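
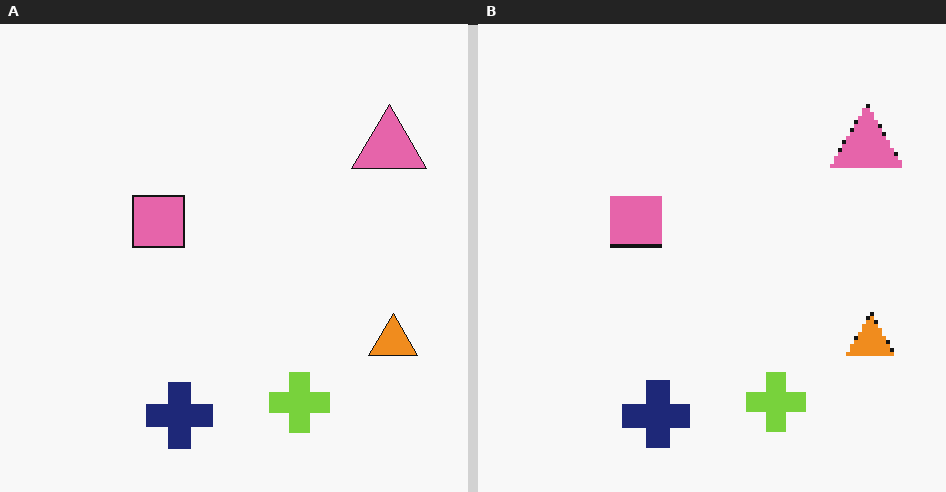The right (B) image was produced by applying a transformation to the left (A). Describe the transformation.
Mildly pixelated.

Shapes are reduced to large square blocks; fine edges and outlines are lost — a downscale-then-upscale (mosaic) effect.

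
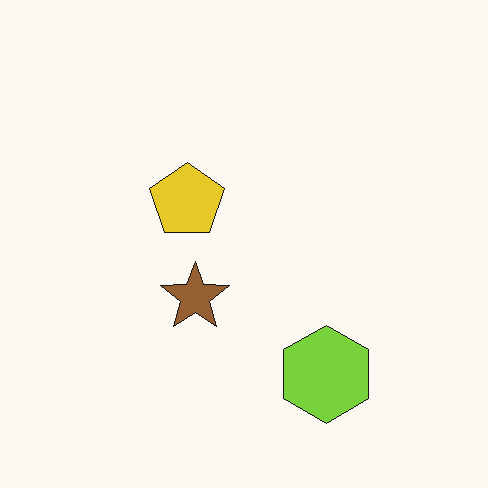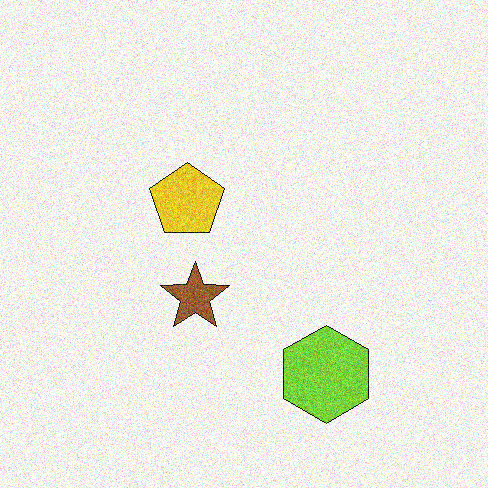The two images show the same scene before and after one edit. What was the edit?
The image was degraded with moderate additive noise.

Random speckle covers the whole image, including the flat background.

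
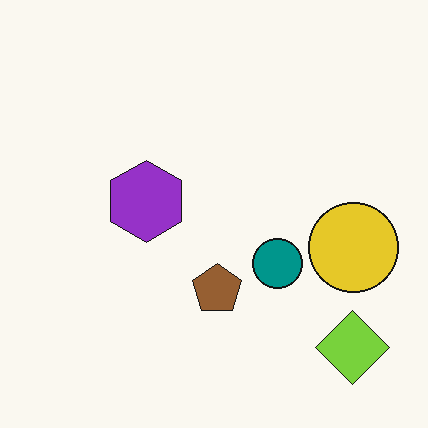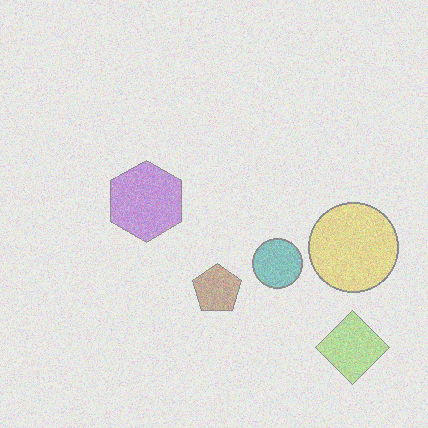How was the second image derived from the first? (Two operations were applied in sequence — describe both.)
Degraded with heavy additive noise, then washed out (contrast reduced).

Random speckle covers the whole image, including the flat background. Tones are pushed toward mid-grey across the whole image — a global contrast change.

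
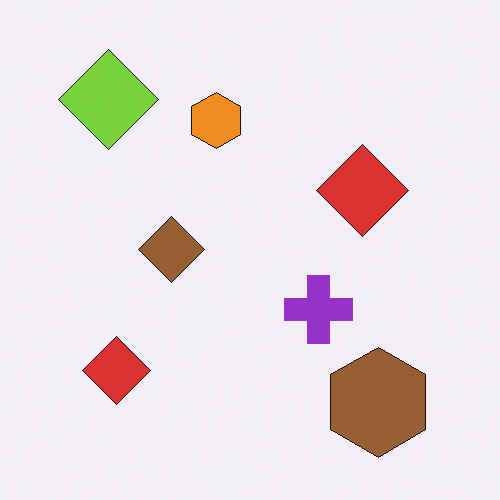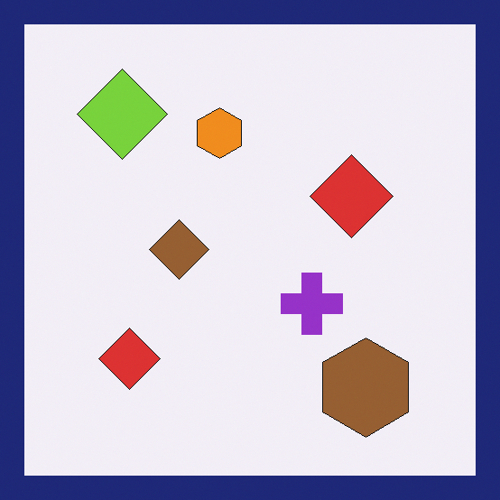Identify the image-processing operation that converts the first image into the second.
The second image is the first framed with a navy border.

A solid navy frame runs around the edge of the second image, with the content slightly shrunk inside it.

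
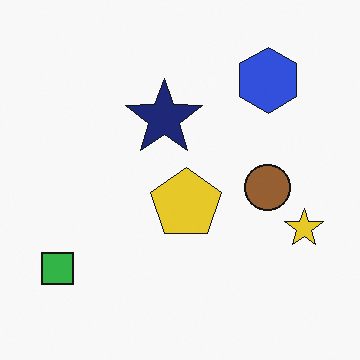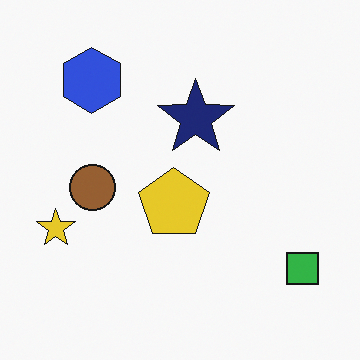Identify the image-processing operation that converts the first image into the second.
The image was flipped horizontally (left ↔ right).

The yellow star is in the right of the first image and the left of the second — shapes on opposite sides of the vertical midline have swapped in a mirror flip.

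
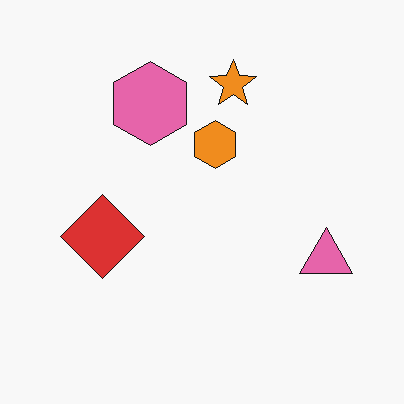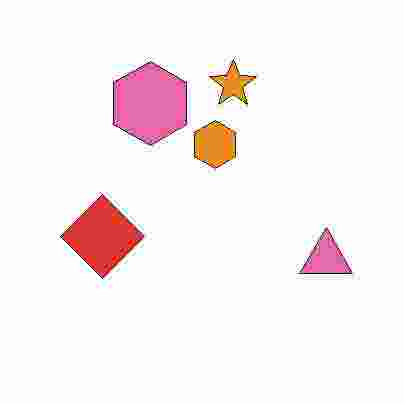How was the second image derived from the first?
Heavily JPEG-compressed with obvious blocking artifacts.

Blocky 8×8 compression artifacts appear around shape edges and the flat background shows ringing — characteristic JPEG degradation.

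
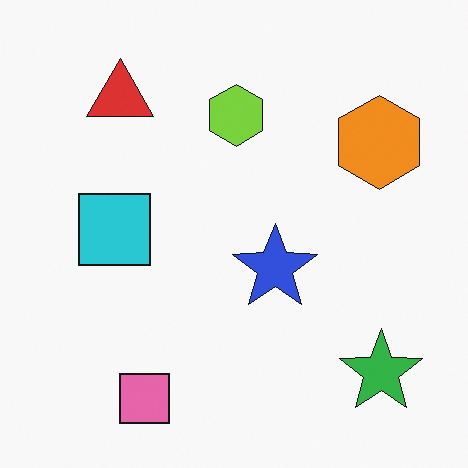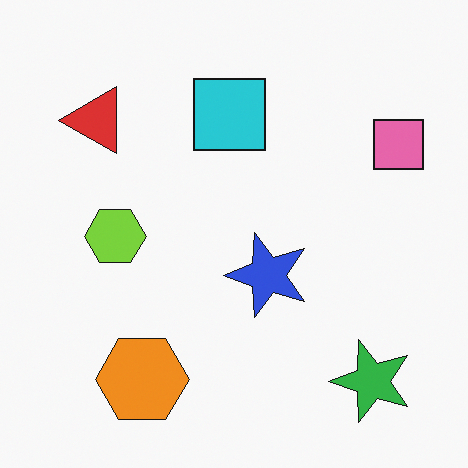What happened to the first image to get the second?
The image was transposed (reflected across the top-left ↔ bottom-right diagonal).

Shapes have swapped their row and column positions — what was in the top-right is now in the bottom-left — a diagonal reflection.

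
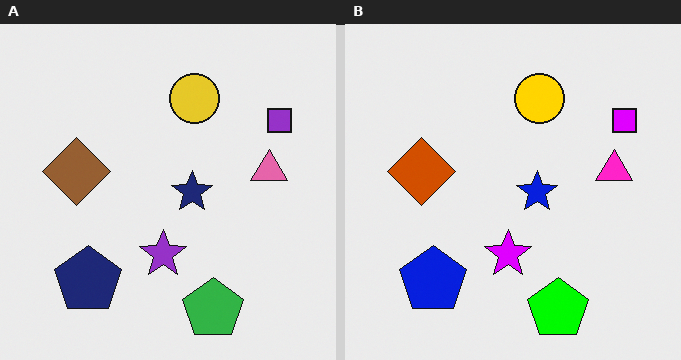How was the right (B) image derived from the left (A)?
Heavily oversaturated.

All colors are more vivid — a global saturation change.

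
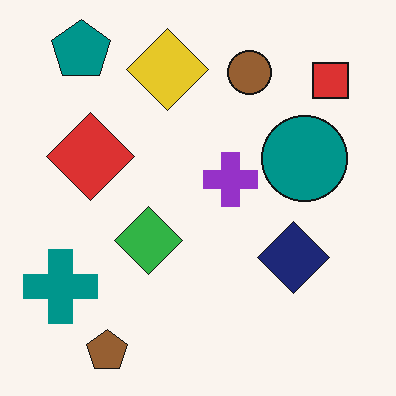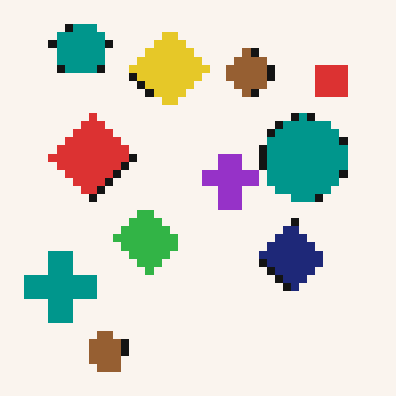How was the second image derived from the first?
It was pixelated into visible square blocks.

Shapes are reduced to large square blocks; fine edges and outlines are lost — a downscale-then-upscale (mosaic) effect.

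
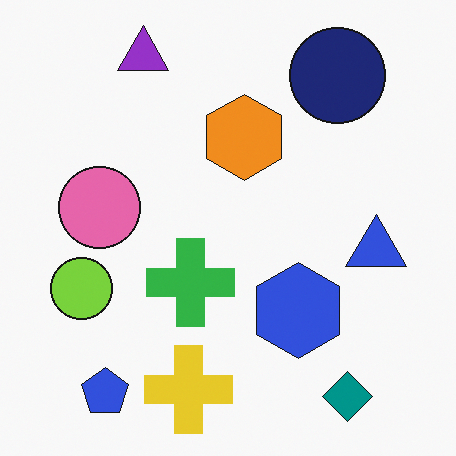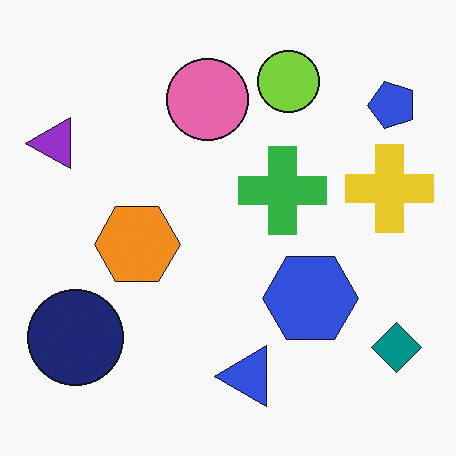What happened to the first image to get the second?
Transposed (reflected across the top-left ↔ bottom-right diagonal).

Shapes have swapped their row and column positions — what was in the top-right is now in the bottom-left — a diagonal reflection.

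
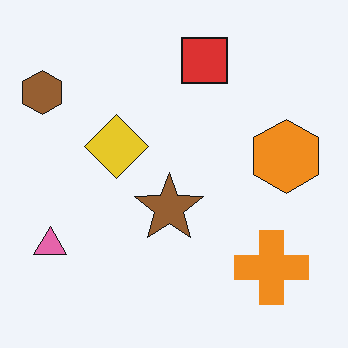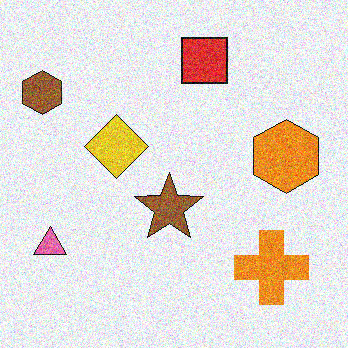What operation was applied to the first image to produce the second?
This is the original image degraded with heavy additive noise.

Random speckle covers the whole image, including the flat background.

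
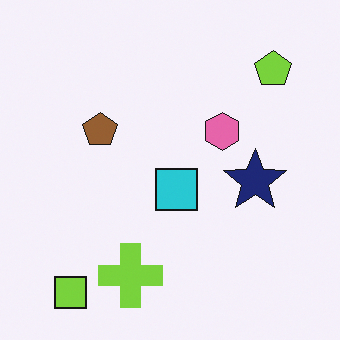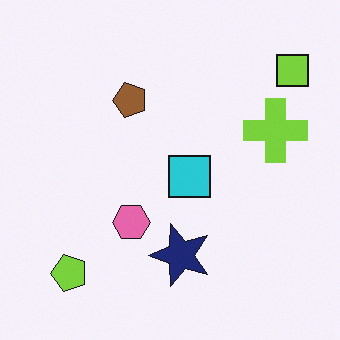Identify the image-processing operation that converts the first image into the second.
This is the original image transposed (reflected across the top-left ↔ bottom-right diagonal).

Shapes have swapped their row and column positions — what was in the top-right is now in the bottom-left — a diagonal reflection.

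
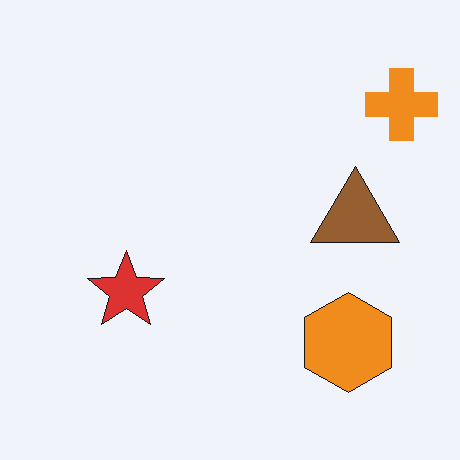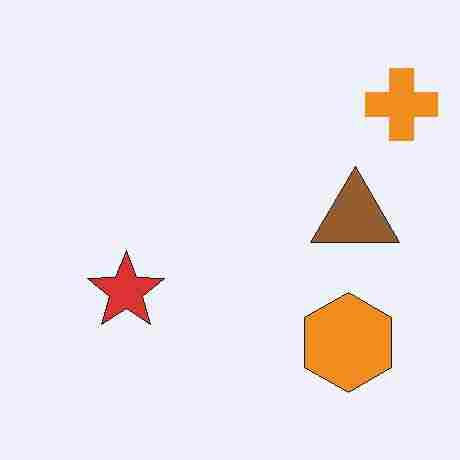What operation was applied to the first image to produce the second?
The image was heavily JPEG-compressed with obvious blocking artifacts.

Blocky 8×8 compression artifacts appear around shape edges and the flat background shows ringing — characteristic JPEG degradation.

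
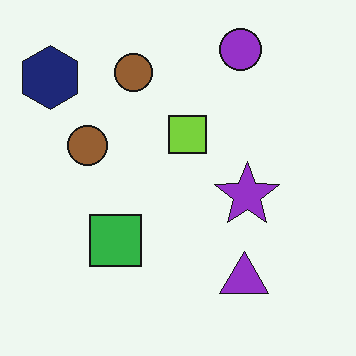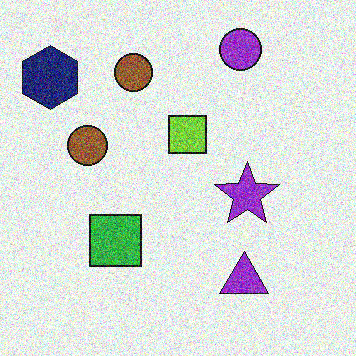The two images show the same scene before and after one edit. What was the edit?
The transformation is: degraded with heavy additive noise.

Random speckle covers the whole image, including the flat background.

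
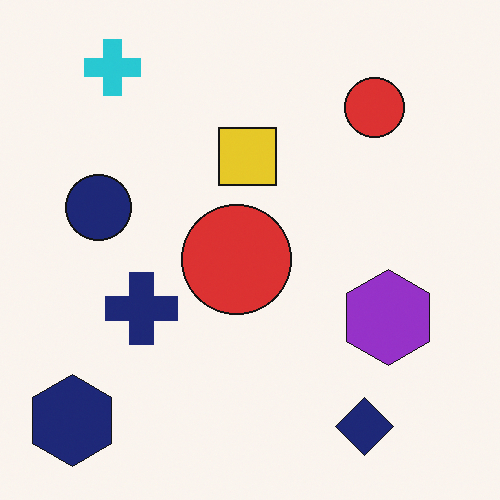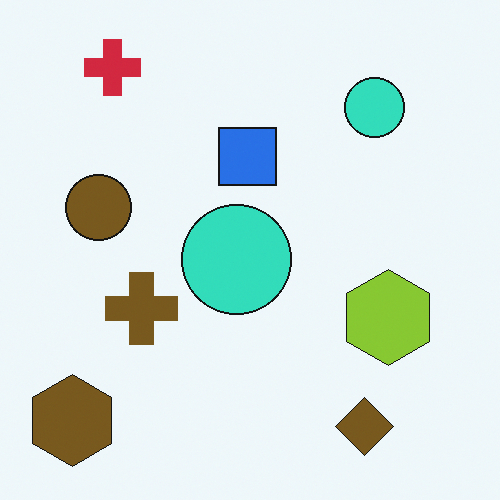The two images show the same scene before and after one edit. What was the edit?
This is the original image hue-shifted through roughly half the color wheel.

Every shape's color has rotated by the same amount around the hue wheel — a uniform hue shift.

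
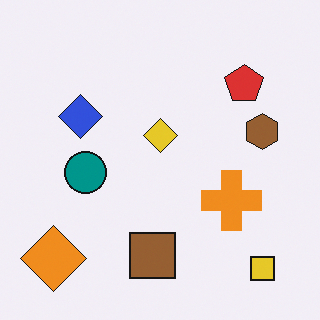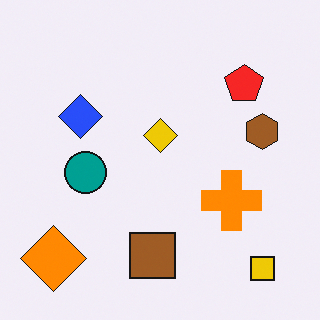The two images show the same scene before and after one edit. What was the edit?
This is the original image slightly oversaturated.

All colors are more vivid — a global saturation change.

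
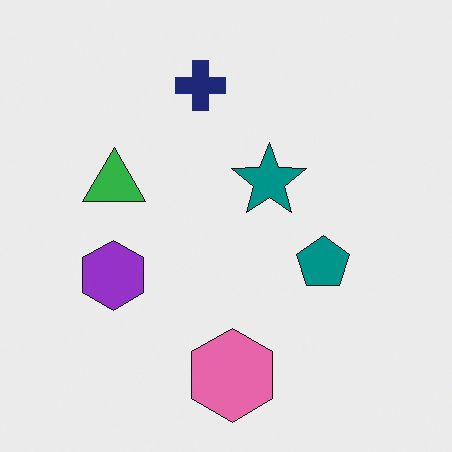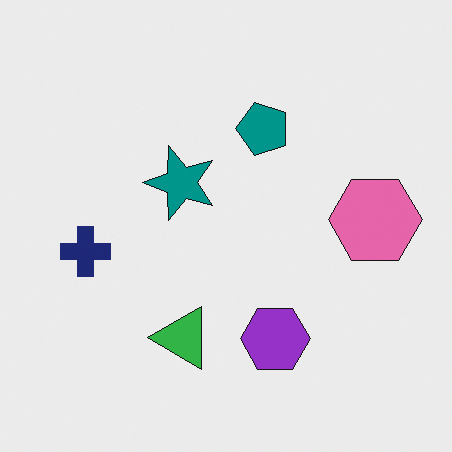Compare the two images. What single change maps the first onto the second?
It was rotated 90° counter-clockwise.

The pink hexagon sits in the bottom of the first image and the right of the second — consistent with a whole-image 90° counter-clockwise rotation.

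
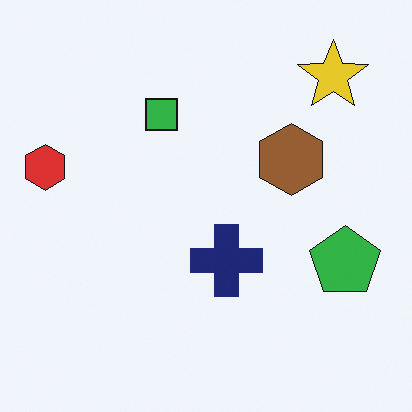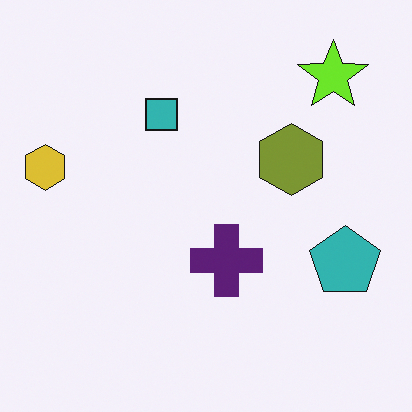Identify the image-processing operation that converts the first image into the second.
This is the original image hue-shifted slightly.

Every shape's color has rotated by the same amount around the hue wheel — a uniform hue shift.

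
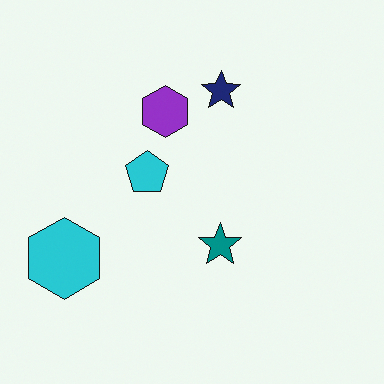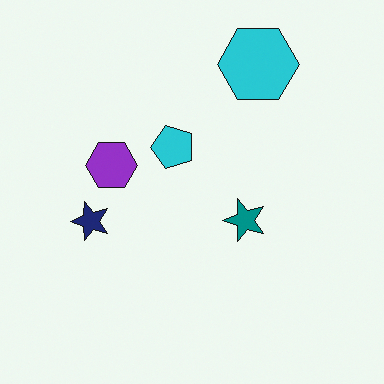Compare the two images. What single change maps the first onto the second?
The image was transposed (reflected across the top-left ↔ bottom-right diagonal).

Shapes have swapped their row and column positions — what was in the top-right is now in the bottom-left — a diagonal reflection.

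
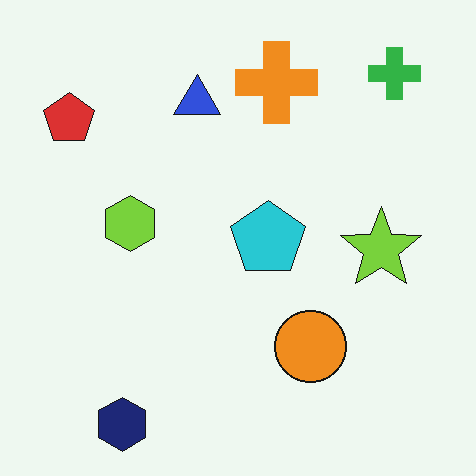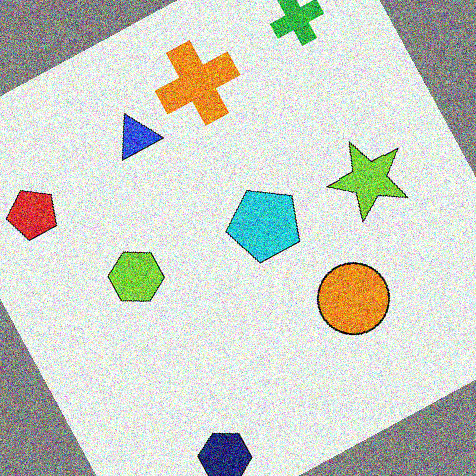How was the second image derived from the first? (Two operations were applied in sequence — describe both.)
This is the original image rotated counter-clockwise by a moderate amount, then degraded with strong gaussian noise.

Every shape is tilted by the same angle and the image corners show triangular fill wedges — a whole-image rotation by a non-right angle. Random speckle covers the whole image, including the flat background.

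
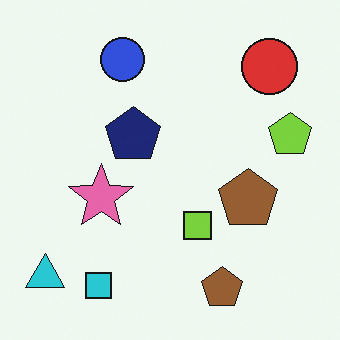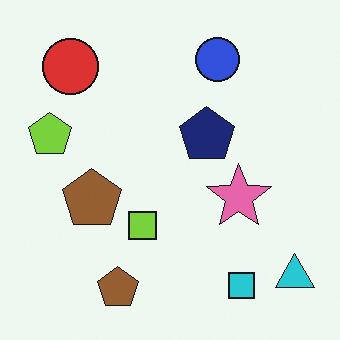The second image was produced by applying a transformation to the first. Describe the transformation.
The second image is the first flipped horizontally (left ↔ right).

The cyan triangle is in the bottom-left of the first image and the bottom-right of the second — shapes on opposite sides of the vertical midline have swapped in a mirror flip.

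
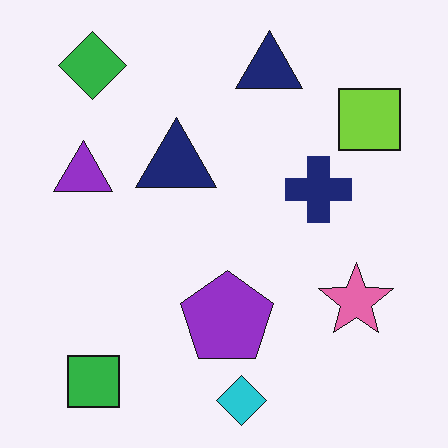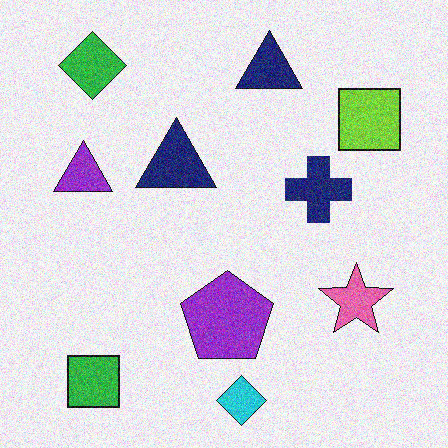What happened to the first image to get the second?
The image was degraded with moderate additive noise.

Random speckle covers the whole image, including the flat background.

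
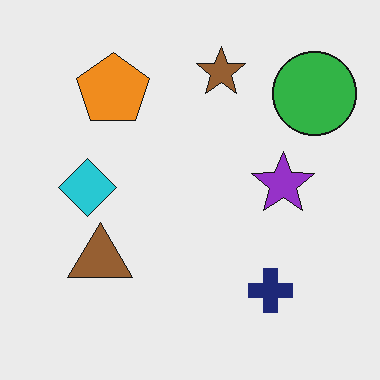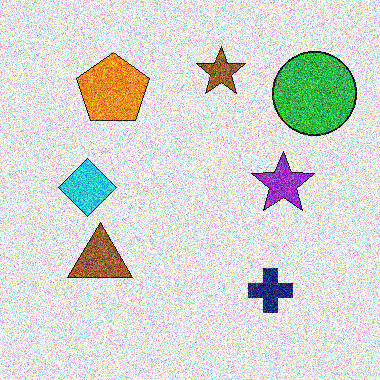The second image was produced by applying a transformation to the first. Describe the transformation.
The transformation is: degraded with heavy additive noise.

Random speckle covers the whole image, including the flat background.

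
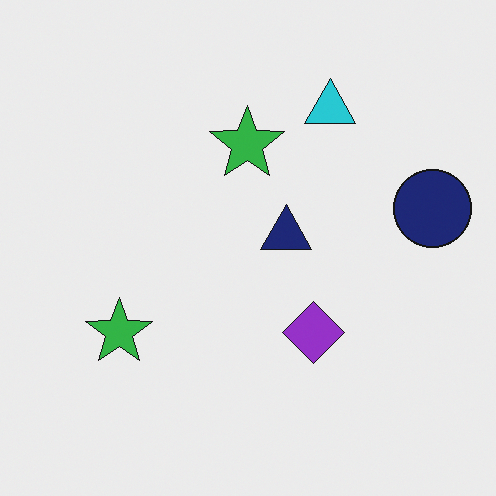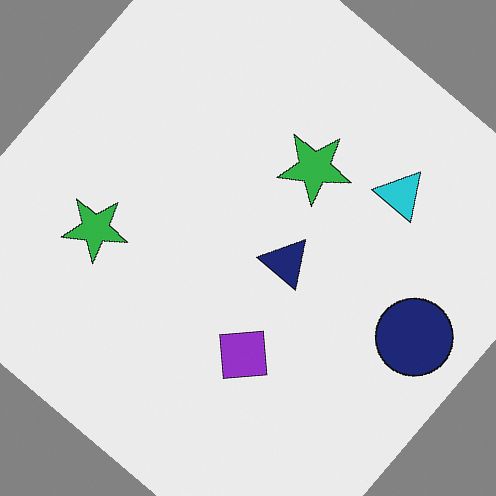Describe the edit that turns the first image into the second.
It was rotated clockwise by a large amount — several tens of degrees.

Every shape is tilted by the same angle and the image corners show triangular fill wedges — a whole-image rotation by a non-right angle.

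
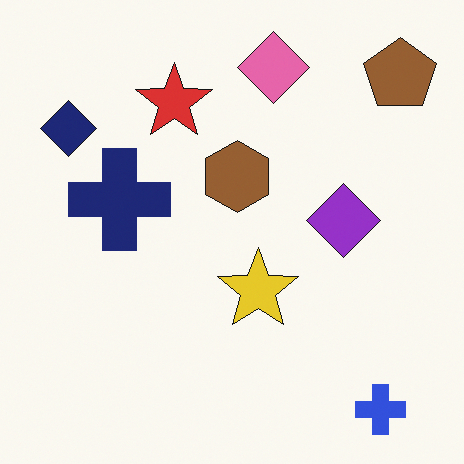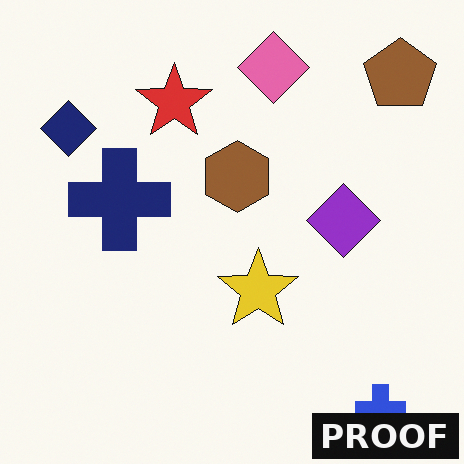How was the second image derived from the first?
The second image is the first watermarked with the text "PROOF" in the lower-right corner.

A dark label reading "PROOF" appears in the lower-right corner.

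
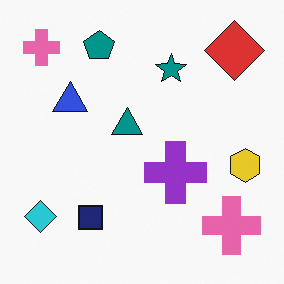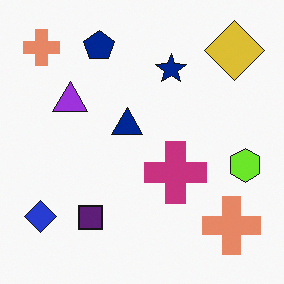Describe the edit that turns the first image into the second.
This is the original image hue-shifted by a small amount.

Every shape's color has rotated by the same amount around the hue wheel — a uniform hue shift.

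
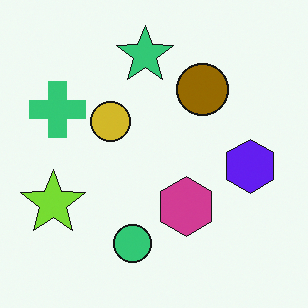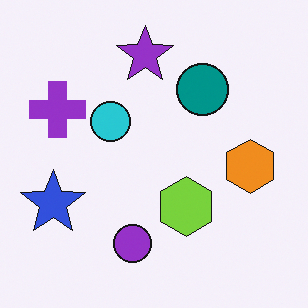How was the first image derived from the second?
This is the original image hue-shifted by a large amount.

Every shape's color has rotated by the same amount around the hue wheel — a uniform hue shift.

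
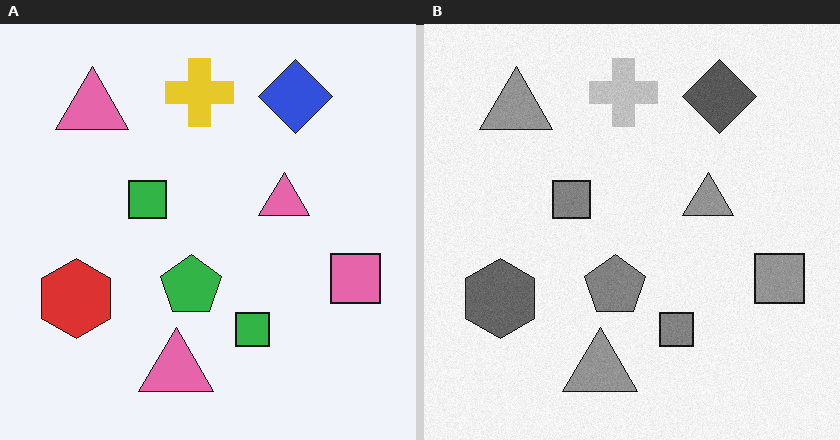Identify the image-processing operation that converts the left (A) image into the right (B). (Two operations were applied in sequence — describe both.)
The image was degraded with a light layer of grain, then converted to grayscale.

Random speckle covers the whole image, including the flat background. All color is removed — every shape is now a shade of grey.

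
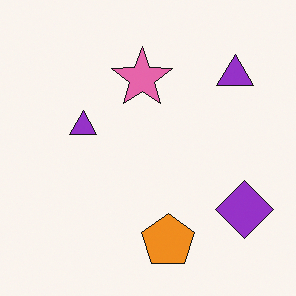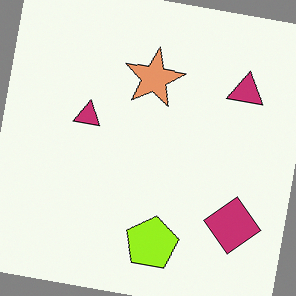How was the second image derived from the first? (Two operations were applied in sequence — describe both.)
The transformation is: hue-shifted slightly, then rotated clockwise by a slight angle.

Every shape's color has rotated by the same amount around the hue wheel — a uniform hue shift. Every shape is tilted by the same angle and the image corners show triangular fill wedges — a whole-image rotation by a non-right angle.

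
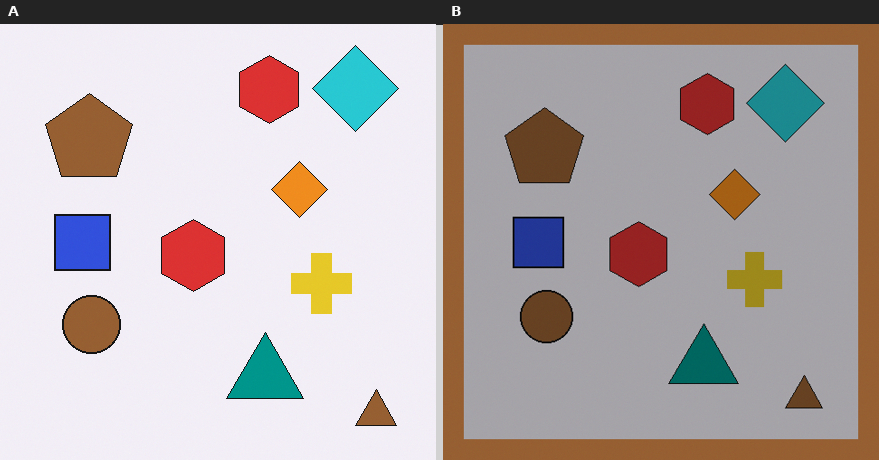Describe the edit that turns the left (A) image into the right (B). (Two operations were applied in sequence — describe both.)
It was substantially darkened, then framed with a brown border.

Every pixel — background and shapes alike — is uniformly darkened. A solid brown frame runs around the edge of the right (B) image, with the content slightly shrunk inside it.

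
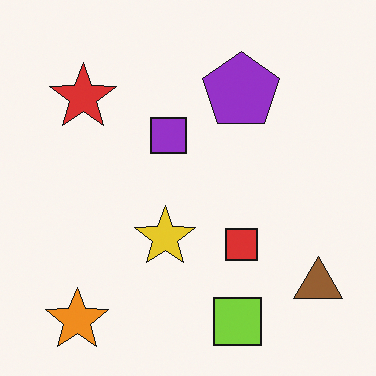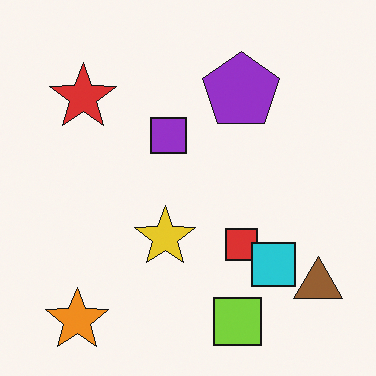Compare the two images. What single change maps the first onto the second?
The second image is the first overlaid with an additional cyan square.

A cyan square appears in the second image that is absent from the first.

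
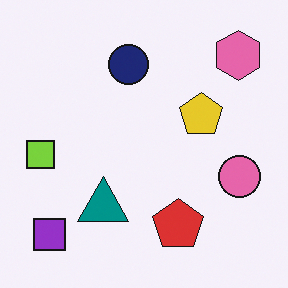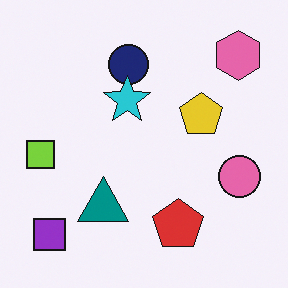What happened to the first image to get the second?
This is the original image overlaid with an additional cyan star.

A cyan star appears in the second image that is absent from the first.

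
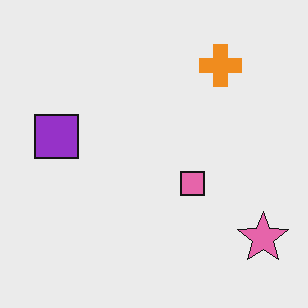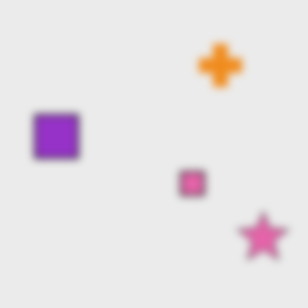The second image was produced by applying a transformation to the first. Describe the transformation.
The second image is the first moderately blurred.

Shape edges and outlines are uniformly softened across the whole image.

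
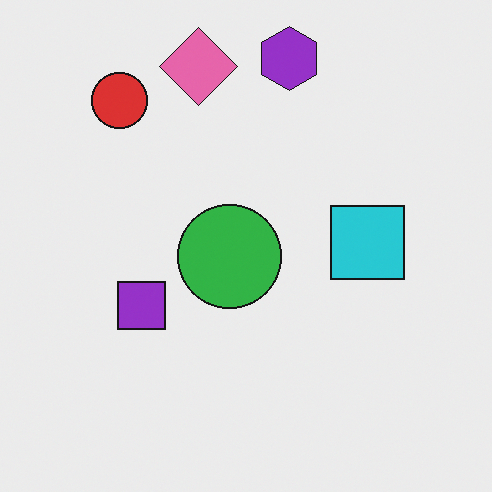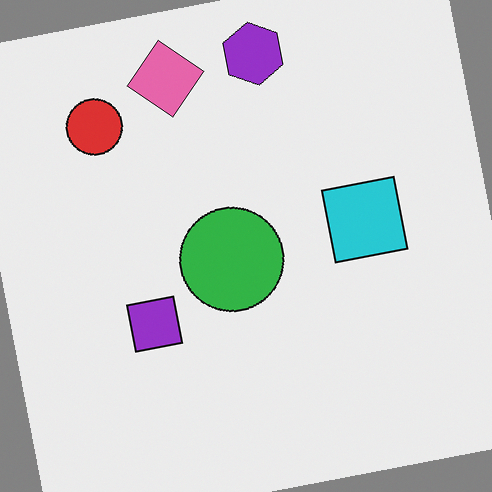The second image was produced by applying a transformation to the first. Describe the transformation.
It was rotated counter-clockwise by a few degrees.

Every shape is tilted by the same angle and the image corners show triangular fill wedges — a whole-image rotation by a non-right angle.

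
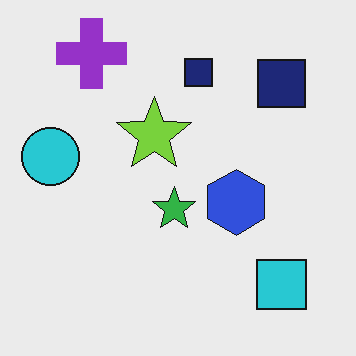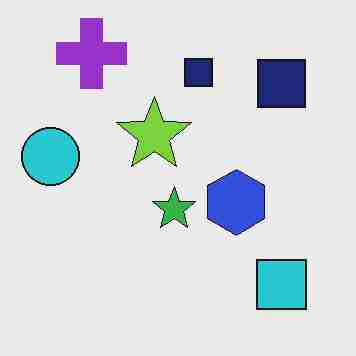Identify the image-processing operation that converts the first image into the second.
Degraded with heavy JPEG compression.

Blocky 8×8 compression artifacts appear around shape edges and the flat background shows ringing — characteristic JPEG degradation.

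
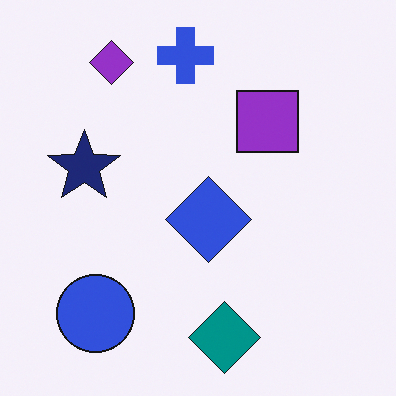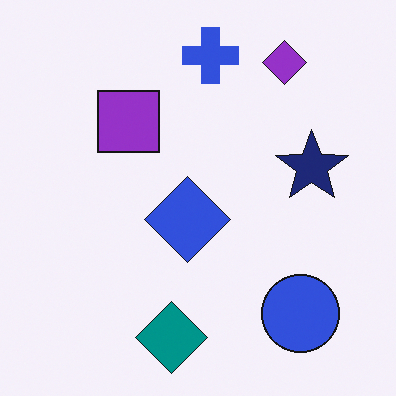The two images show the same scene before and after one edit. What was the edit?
The image was flipped horizontally (left ↔ right).

The navy star is in the left of the first image and the right of the second — shapes on opposite sides of the vertical midline have swapped in a mirror flip.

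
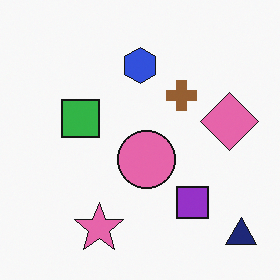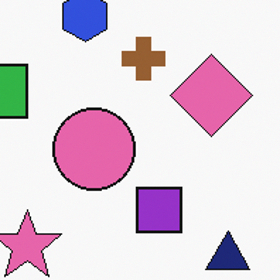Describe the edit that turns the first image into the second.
Cropped slightly and scaled back up.

The visible shapes are larger and the field of view is narrower; shapes near the original edges may be partly or wholly outside the frame — a crop-and-rescale.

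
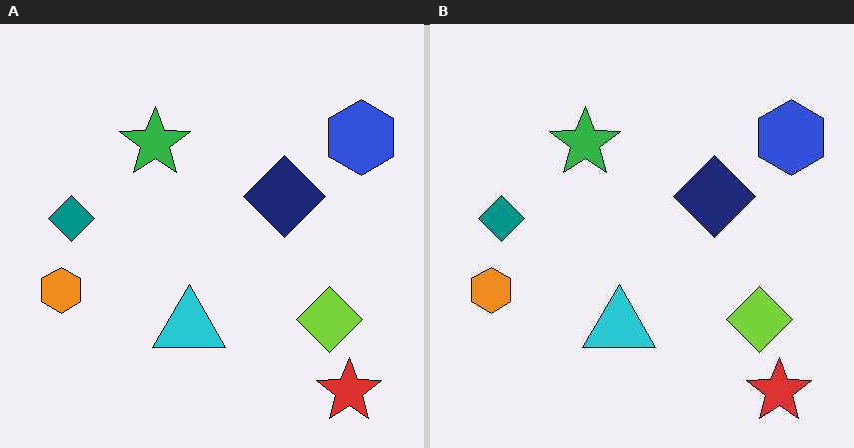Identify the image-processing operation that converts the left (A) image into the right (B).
This is the original image given moderate JPEG compression.

Blocky 8×8 compression artifacts appear around shape edges and the flat background shows ringing — characteristic JPEG degradation.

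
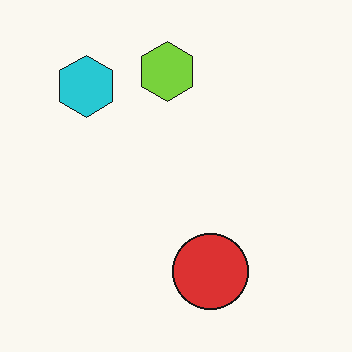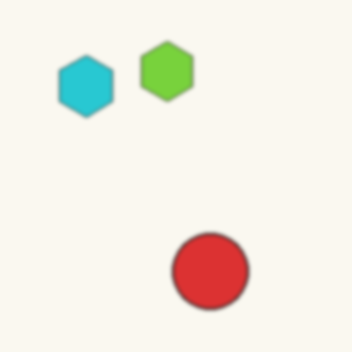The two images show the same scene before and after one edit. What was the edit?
The second image is the first slightly softened.

Shape edges and outlines are uniformly softened across the whole image.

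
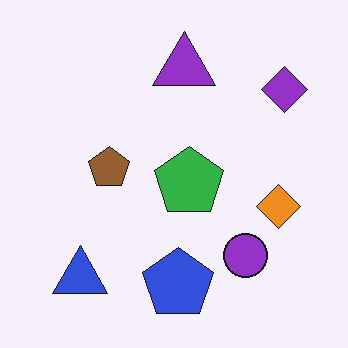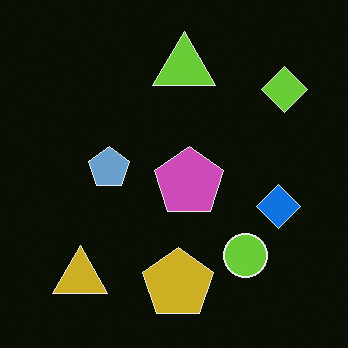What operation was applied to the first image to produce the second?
The image was color-inverted (negative).

The light background has become dark and every shape's color is its complement — a photographic negative.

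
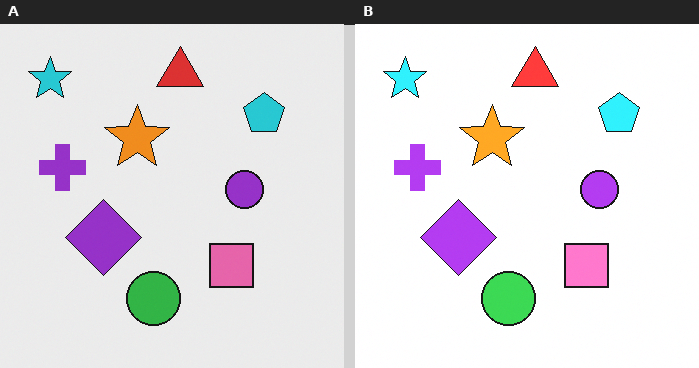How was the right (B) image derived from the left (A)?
The right (B) image is the left (A) brightened a little.

Every pixel — background and shapes alike — is uniformly brightened.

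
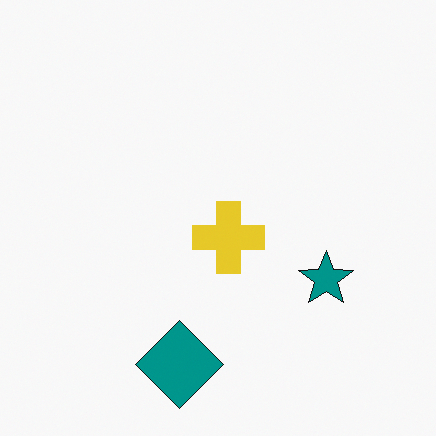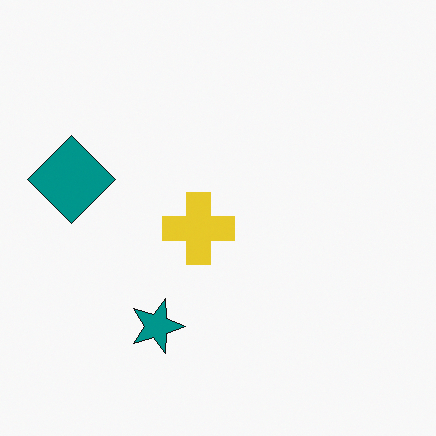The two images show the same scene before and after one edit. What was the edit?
Rotated 90° clockwise.

The teal diamond sits in the bottom of the first image and the left of the second — consistent with a whole-image 90° clockwise rotation.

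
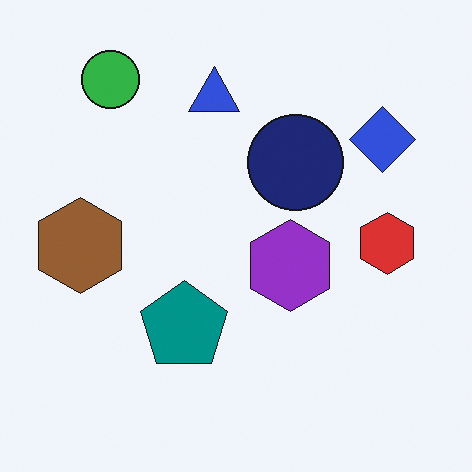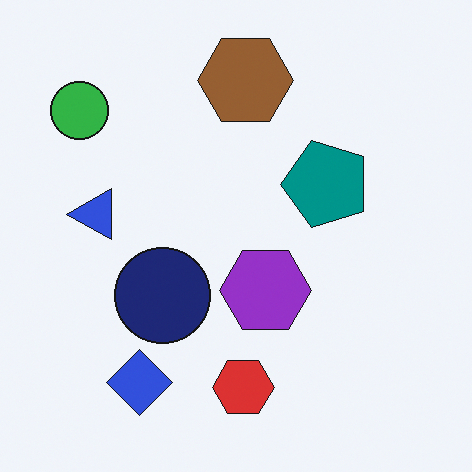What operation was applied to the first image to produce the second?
This is the original image transposed (reflected across the top-left ↔ bottom-right diagonal).

Shapes have swapped their row and column positions — what was in the top-right is now in the bottom-left — a diagonal reflection.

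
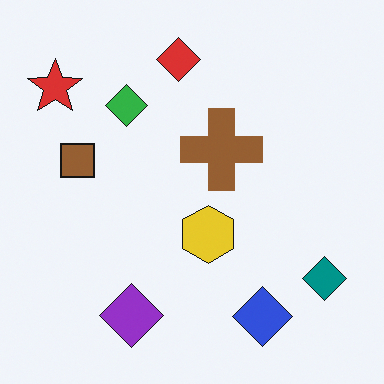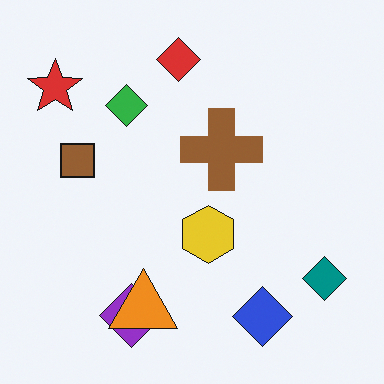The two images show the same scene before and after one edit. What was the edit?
The second image is the first overlaid with an additional orange triangle.

An orange triangle appears in the second image that is absent from the first.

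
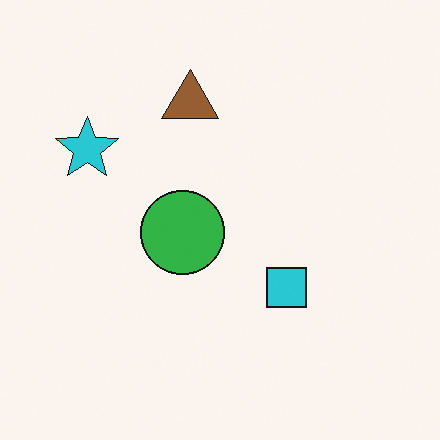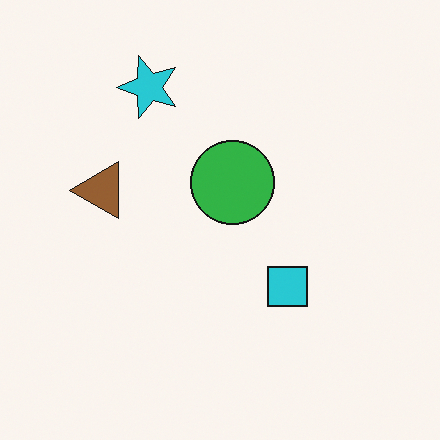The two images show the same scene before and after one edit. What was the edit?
The transformation is: transposed (reflected across the top-left ↔ bottom-right diagonal).

Shapes have swapped their row and column positions — what was in the top-right is now in the bottom-left — a diagonal reflection.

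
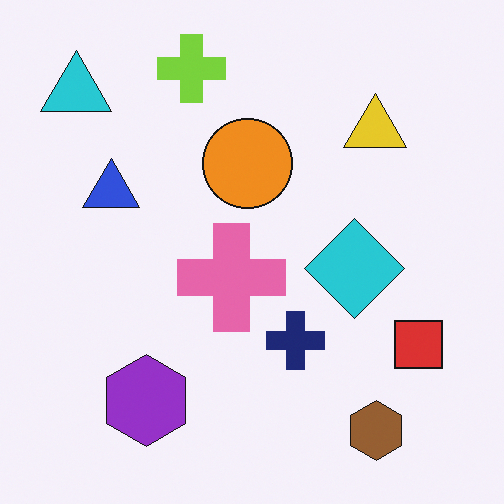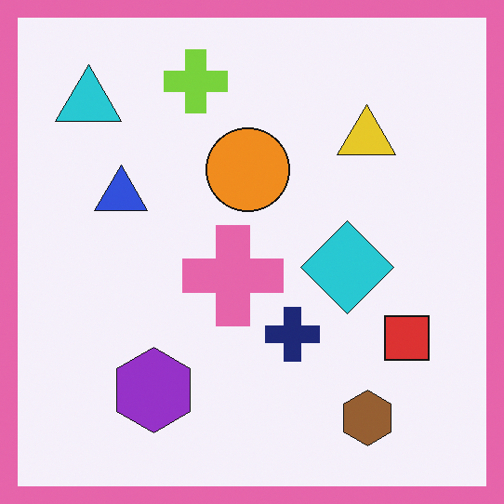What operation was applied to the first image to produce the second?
The transformation is: framed with a pink border.

A solid pink frame runs around the edge of the second image, with the content slightly shrunk inside it.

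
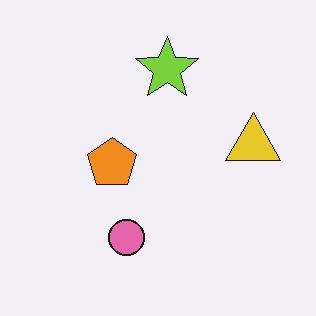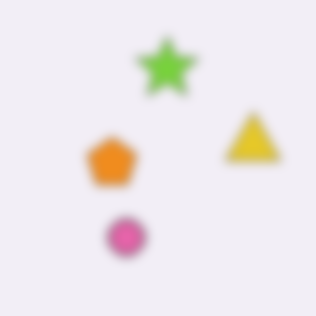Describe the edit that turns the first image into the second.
The second image is the first heavily blurred.

Shape edges and outlines are uniformly softened across the whole image.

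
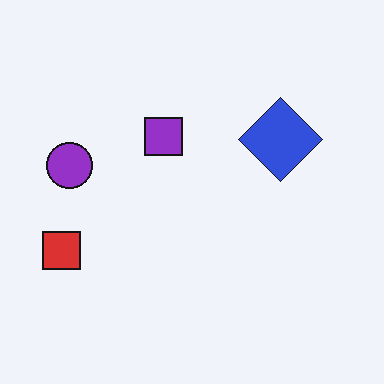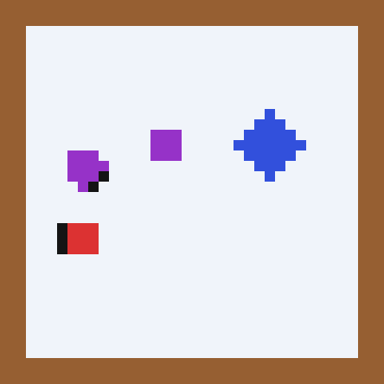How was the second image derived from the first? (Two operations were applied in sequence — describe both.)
The image was heavily pixelated into large blocks, then framed with a brown border.

Shapes are reduced to large square blocks; fine edges and outlines are lost — a downscale-then-upscale (mosaic) effect. A solid brown frame runs around the edge of the second image, with the content slightly shrunk inside it.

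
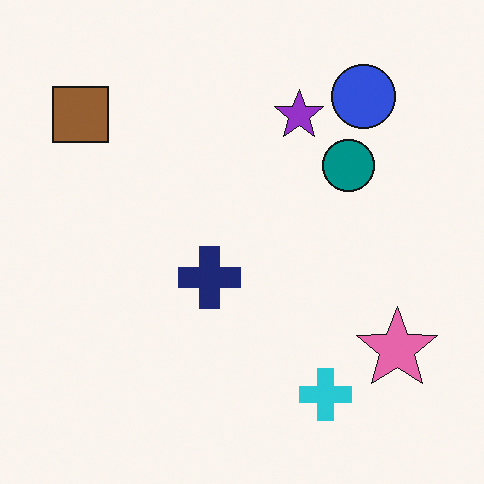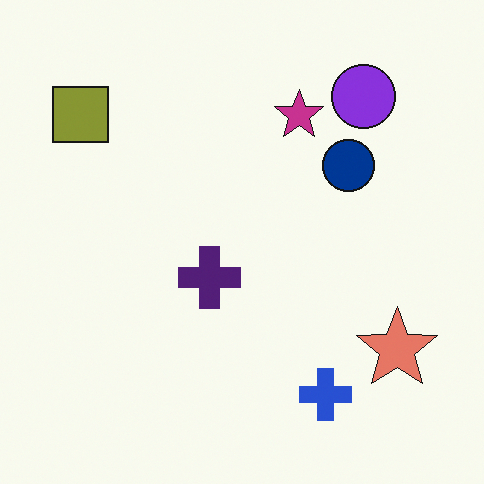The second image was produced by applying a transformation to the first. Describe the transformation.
This is the original image hue-shifted by a small amount.

Every shape's color has rotated by the same amount around the hue wheel — a uniform hue shift.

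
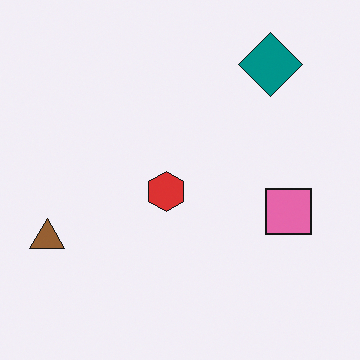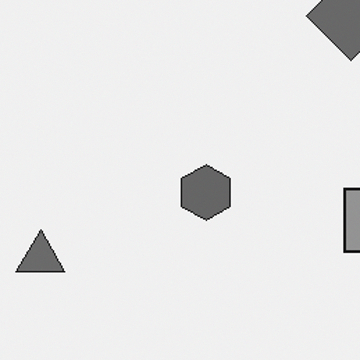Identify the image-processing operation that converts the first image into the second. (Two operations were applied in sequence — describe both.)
It was cropped slightly and scaled back up, then converted to grayscale.

The visible shapes are larger and the field of view is narrower; shapes near the original edges may be partly or wholly outside the frame — a crop-and-rescale. All color is removed — every shape is now a shade of grey.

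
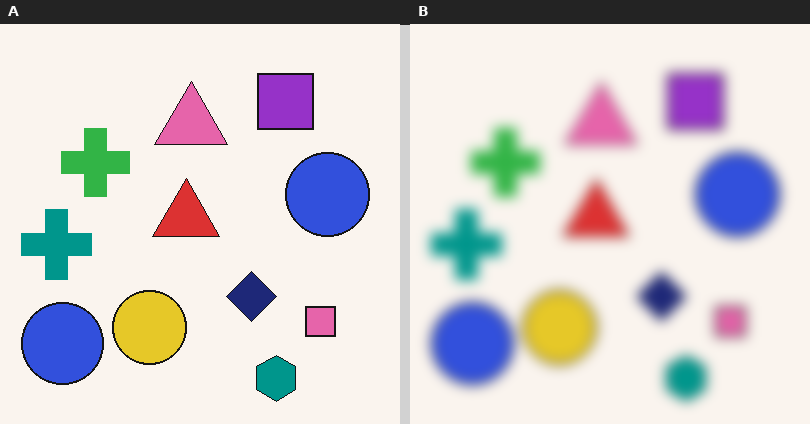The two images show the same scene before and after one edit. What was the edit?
It was strongly gaussian-blurred.

Shape edges and outlines are uniformly softened across the whole image.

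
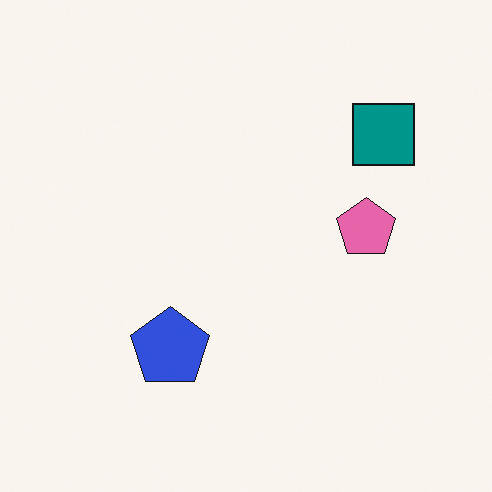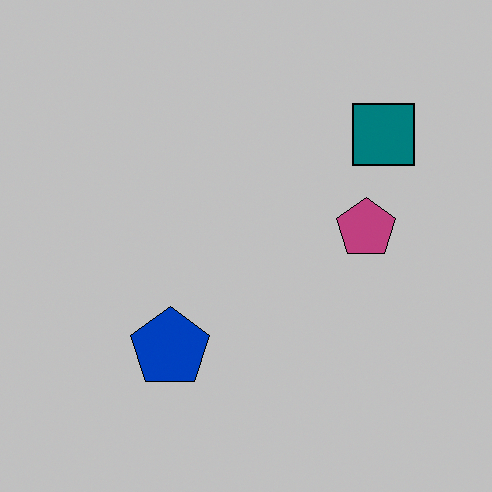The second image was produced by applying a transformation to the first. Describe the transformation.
The transformation is: heavily posterized to just a handful of flat colors.

Each flat color has snapped to a coarser quantized level — most visibly, the near-white background has dropped to a flat grey.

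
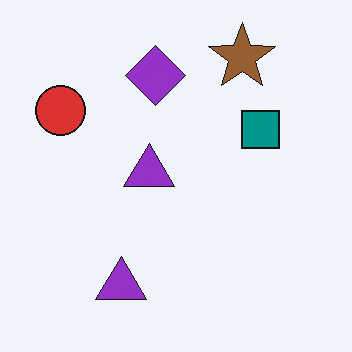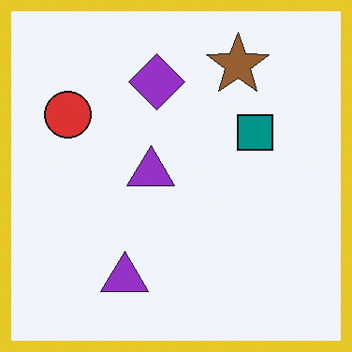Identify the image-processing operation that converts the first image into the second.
Framed with a yellow border.

A solid yellow frame runs around the edge of the second image, with the content slightly shrunk inside it.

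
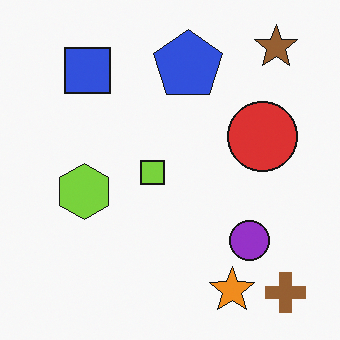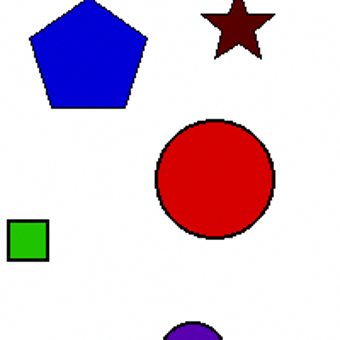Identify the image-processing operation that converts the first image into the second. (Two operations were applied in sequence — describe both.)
This is the original image given much higher contrast, then cropped tightly and scaled back up.

Tones are pushed away from mid-grey across the whole image — a global contrast change. The visible shapes are larger and the field of view is narrower; shapes near the original edges may be partly or wholly outside the frame — a crop-and-rescale.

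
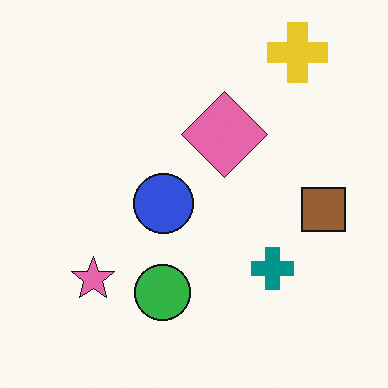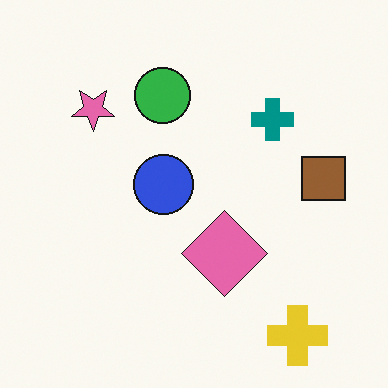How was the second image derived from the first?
The transformation is: flipped vertically (top ↔ bottom).

The yellow cross is in the top-right of the first image and the bottom-right of the second — shapes on opposite sides of the horizontal midline have swapped in a mirror flip.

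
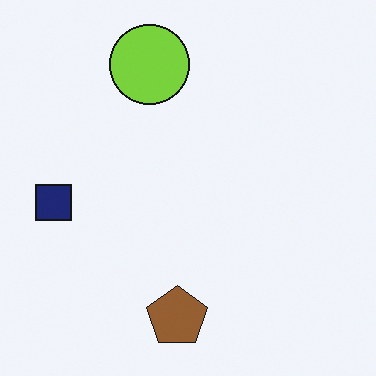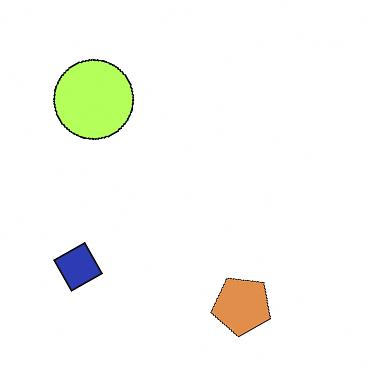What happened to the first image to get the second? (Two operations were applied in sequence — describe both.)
It was rotated counter-clockwise by a moderate amount, then brightened a lot.

Every shape is tilted by the same angle and the image corners show triangular fill wedges — a whole-image rotation by a non-right angle. Every pixel — background and shapes alike — is uniformly brightened.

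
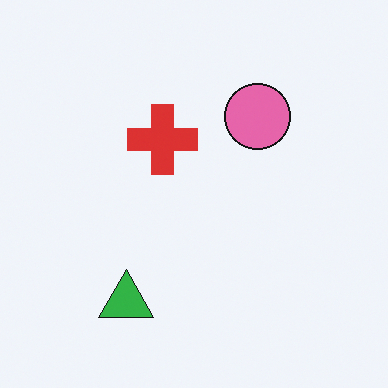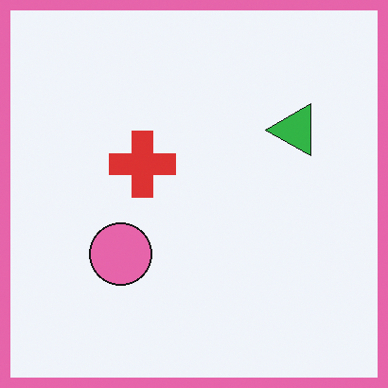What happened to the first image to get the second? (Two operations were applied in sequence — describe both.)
This is the original image transposed (reflected across the top-left ↔ bottom-right diagonal), then framed with a pink border.

Shapes have swapped their row and column positions — what was in the top-right is now in the bottom-left — a diagonal reflection. A solid pink frame runs around the edge of the second image, with the content slightly shrunk inside it.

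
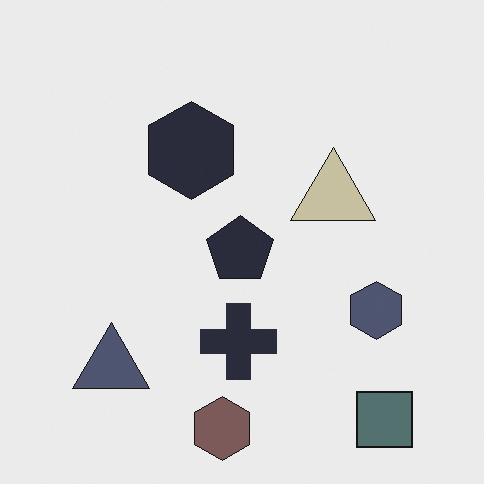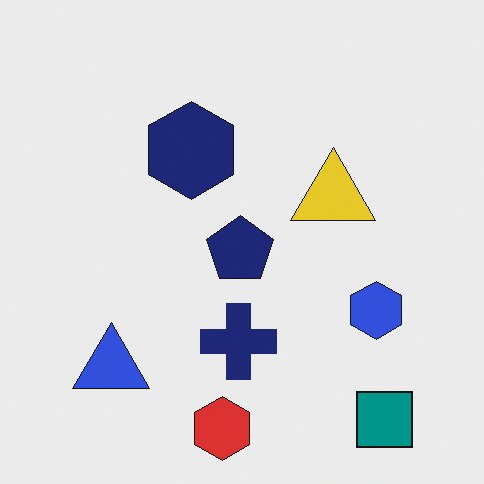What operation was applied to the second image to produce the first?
The image was made much more muted (saturation change).

All colors are more muted and greyish — a global saturation change.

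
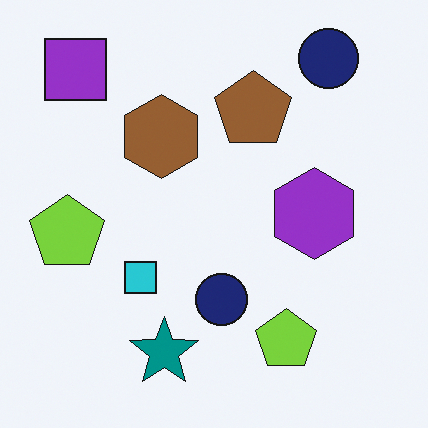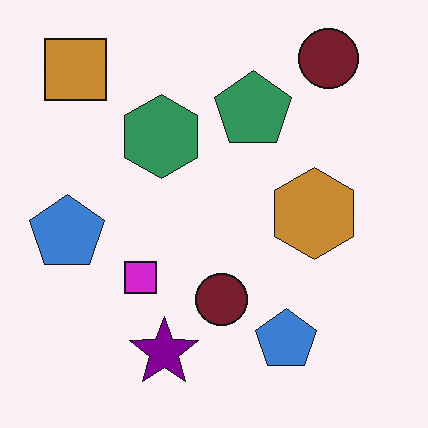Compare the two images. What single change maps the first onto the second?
It was hue-shifted through roughly a third of the color wheel.

Every shape's color has rotated by the same amount around the hue wheel — a uniform hue shift.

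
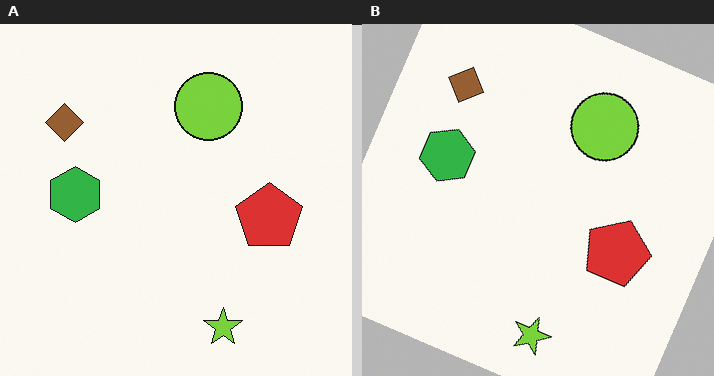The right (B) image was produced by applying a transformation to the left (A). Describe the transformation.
The image was rotated clockwise by a clearly visible amount.

Every shape is tilted by the same angle and the image corners show triangular fill wedges — a whole-image rotation by a non-right angle.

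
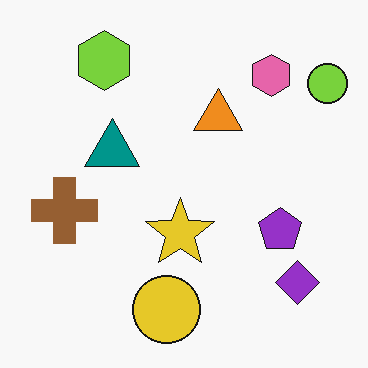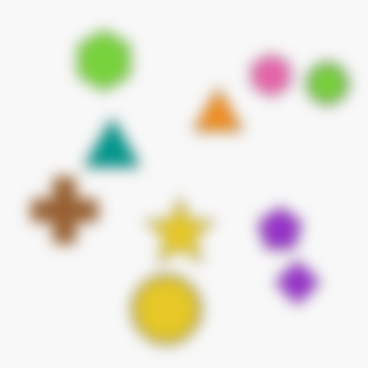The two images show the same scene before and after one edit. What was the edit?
The transformation is: strongly gaussian-blurred.

Shape edges and outlines are uniformly softened across the whole image.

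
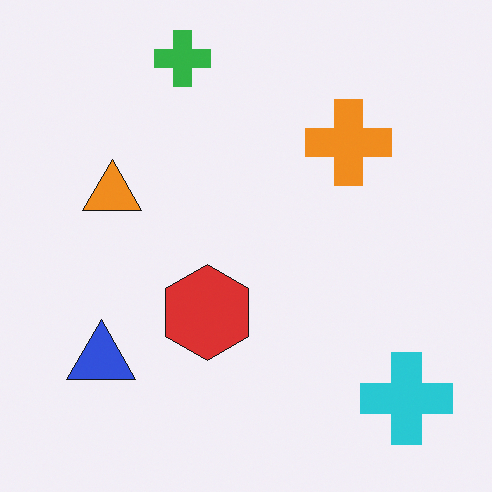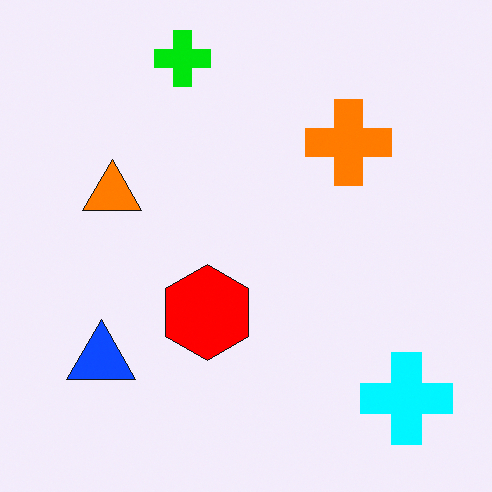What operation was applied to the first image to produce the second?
The second image is the first heavily oversaturated.

All colors are more vivid — a global saturation change.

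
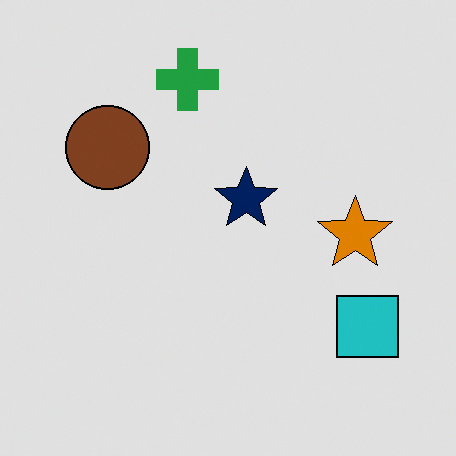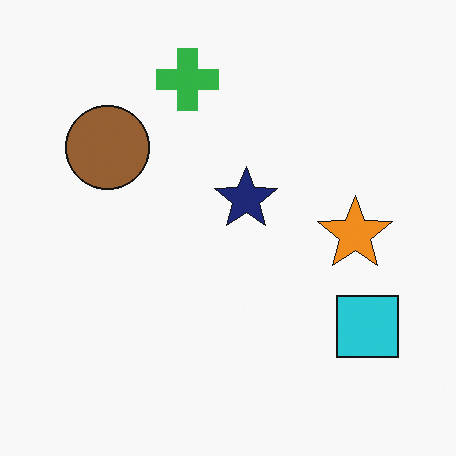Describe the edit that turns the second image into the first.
Posterized to a reduced palette.

Each flat color has snapped to a coarser quantized level — most visibly, the near-white background has dropped to a flat grey.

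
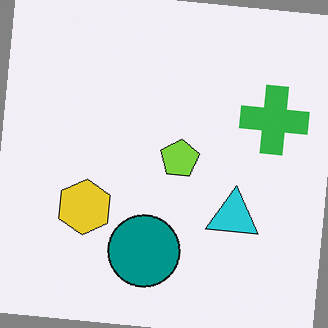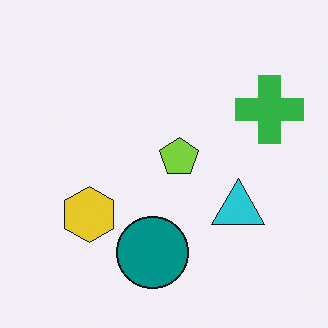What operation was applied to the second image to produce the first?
Rotated clockwise by a few degrees.

Every shape is tilted by the same angle and the image corners show triangular fill wedges — a whole-image rotation by a non-right angle.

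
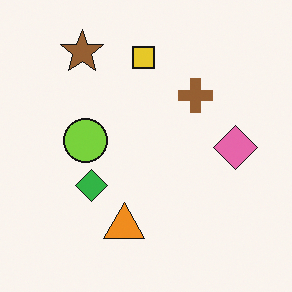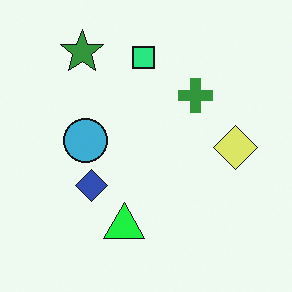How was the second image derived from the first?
The second image is the first hue-shifted through roughly a third of the color wheel.

Every shape's color has rotated by the same amount around the hue wheel — a uniform hue shift.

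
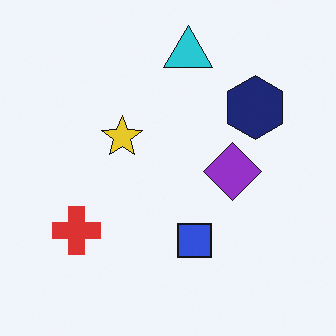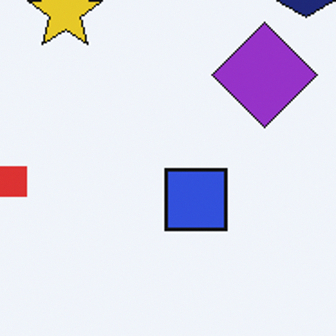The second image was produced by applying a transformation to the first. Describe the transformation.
The second image is the first cropped tightly and scaled back up.

The visible shapes are larger and the field of view is narrower; shapes near the original edges may be partly or wholly outside the frame — a crop-and-rescale.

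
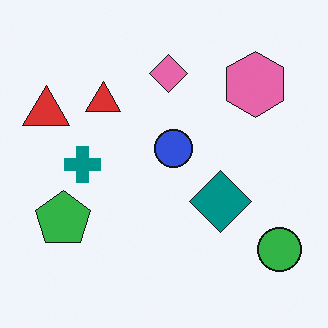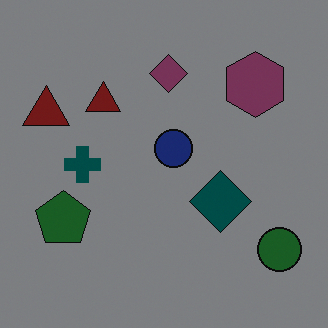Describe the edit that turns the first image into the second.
The second image is the first darkened a lot.

Every pixel — background and shapes alike — is uniformly darkened.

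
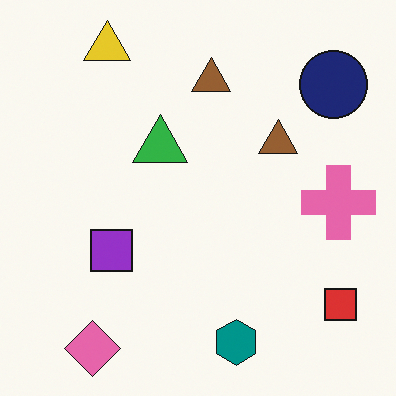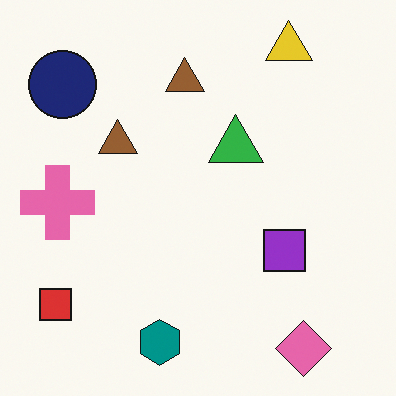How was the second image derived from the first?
The transformation is: flipped horizontally (left ↔ right).

The red square is in the bottom-right of the first image and the bottom-left of the second — shapes on opposite sides of the vertical midline have swapped in a mirror flip.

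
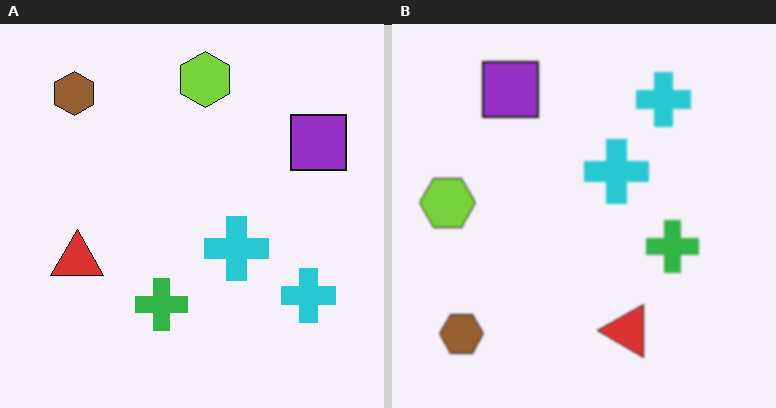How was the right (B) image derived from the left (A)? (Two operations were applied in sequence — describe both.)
This is the original image rotated 90° counter-clockwise, then slightly softened.

The brown hexagon sits in the top-left of the left (A) image and the bottom-left of the right (B) — consistent with a whole-image 90° counter-clockwise rotation. Shape edges and outlines are uniformly softened across the whole image.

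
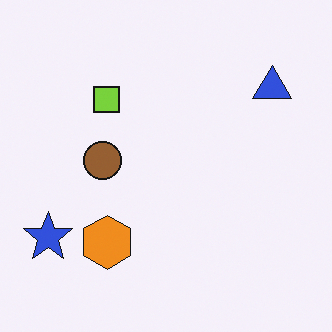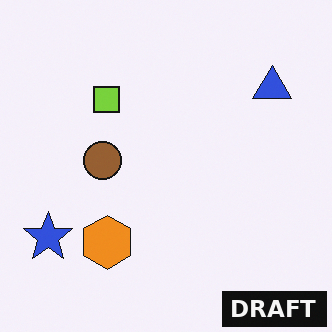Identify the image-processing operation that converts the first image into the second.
The image was watermarked with the text "DRAFT" in the lower-right corner.

A dark label reading "DRAFT" appears in the lower-right corner.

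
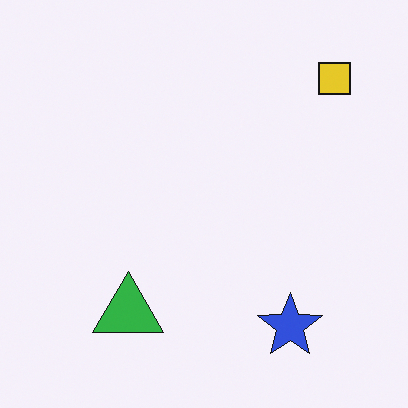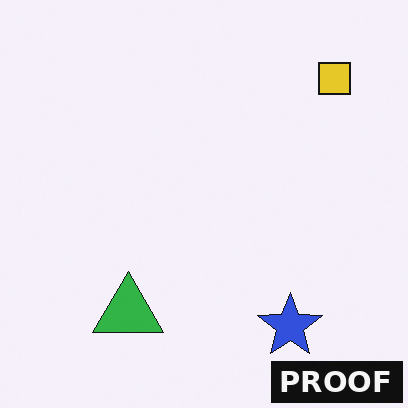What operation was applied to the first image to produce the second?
The image was watermarked with the text "PROOF" in the lower-right corner.

A dark label reading "PROOF" appears in the lower-right corner.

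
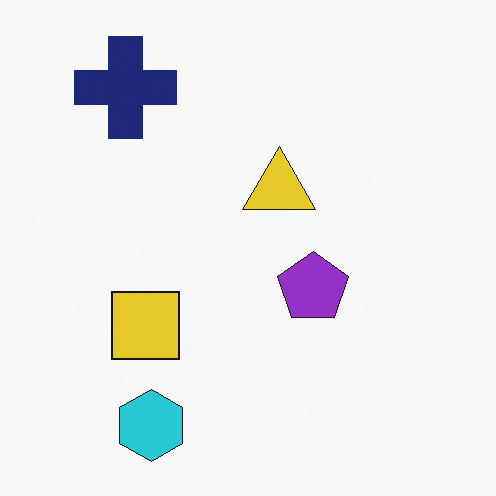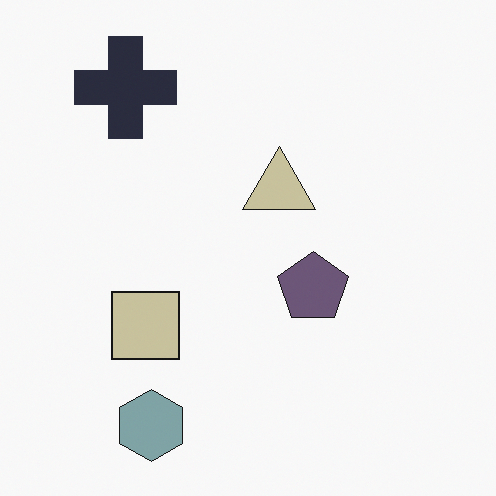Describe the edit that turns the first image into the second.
The transformation is: heavily desaturated.

All colors are more muted and greyish — a global saturation change.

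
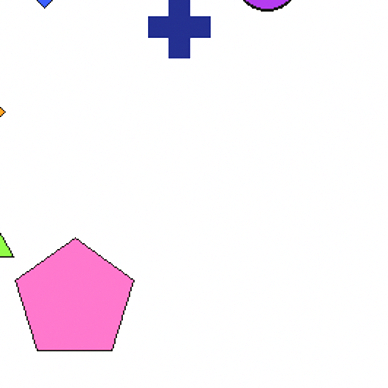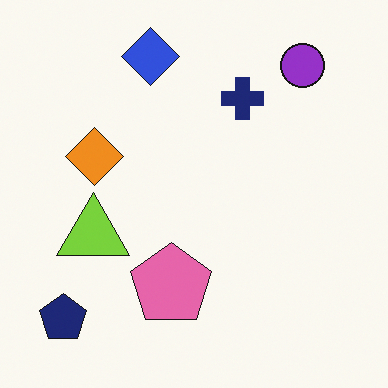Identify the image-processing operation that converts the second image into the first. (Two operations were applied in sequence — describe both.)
It was cropped slightly and scaled back up, then brightened a little.

The visible shapes are larger and the field of view is narrower; shapes near the original edges may be partly or wholly outside the frame — a crop-and-rescale. Every pixel — background and shapes alike — is uniformly brightened.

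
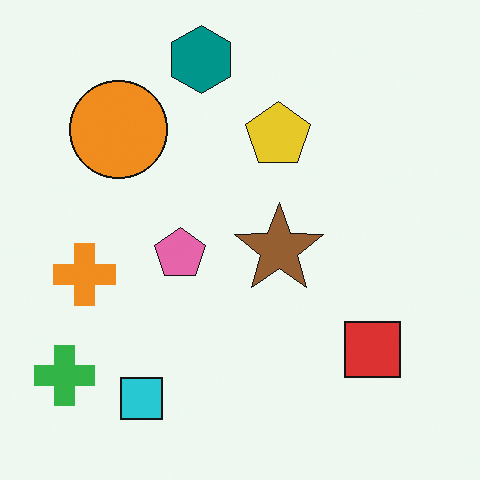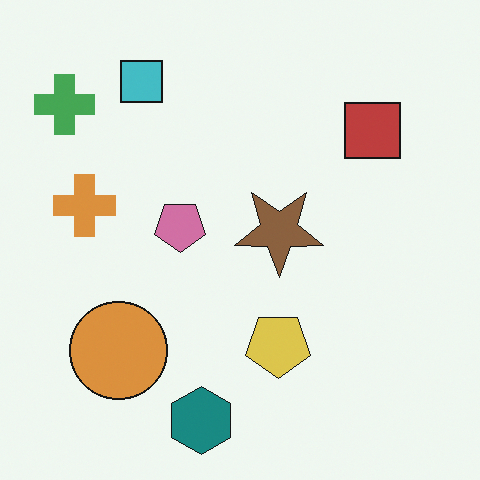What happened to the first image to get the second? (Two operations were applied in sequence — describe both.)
The transformation is: flipped vertically (top ↔ bottom), then slightly desaturated.

The teal hexagon is in the top of the first image and the bottom of the second — shapes on opposite sides of the horizontal midline have swapped in a mirror flip. All colors are more muted and greyish — a global saturation change.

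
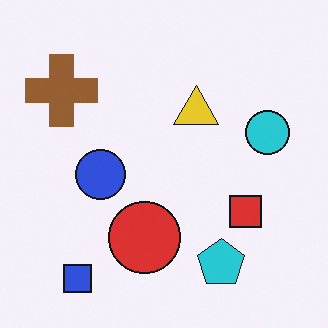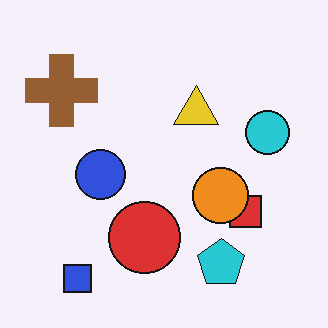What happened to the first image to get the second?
Overlaid with an additional orange circle.

An orange circle appears in the second image that is absent from the first.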